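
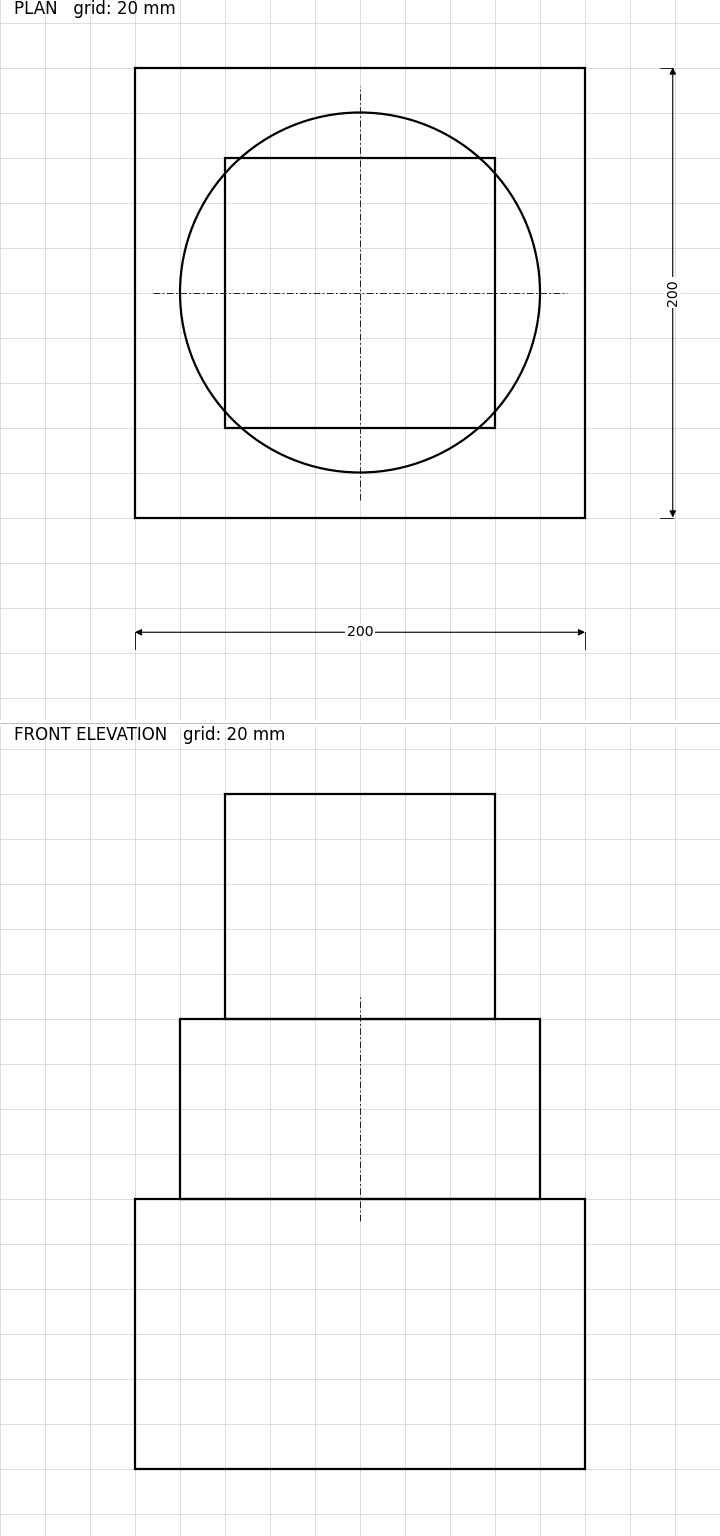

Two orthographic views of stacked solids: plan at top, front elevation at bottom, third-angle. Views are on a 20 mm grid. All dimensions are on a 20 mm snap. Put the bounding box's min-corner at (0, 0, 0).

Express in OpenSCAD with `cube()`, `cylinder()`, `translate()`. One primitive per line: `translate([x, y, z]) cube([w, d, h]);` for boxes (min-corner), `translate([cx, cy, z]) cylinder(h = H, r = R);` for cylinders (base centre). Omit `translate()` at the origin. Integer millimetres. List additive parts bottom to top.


cube([200, 200, 120]);
translate([100, 100, 120]) cylinder(h = 80, r = 80);
translate([40, 40, 200]) cube([120, 120, 100]);


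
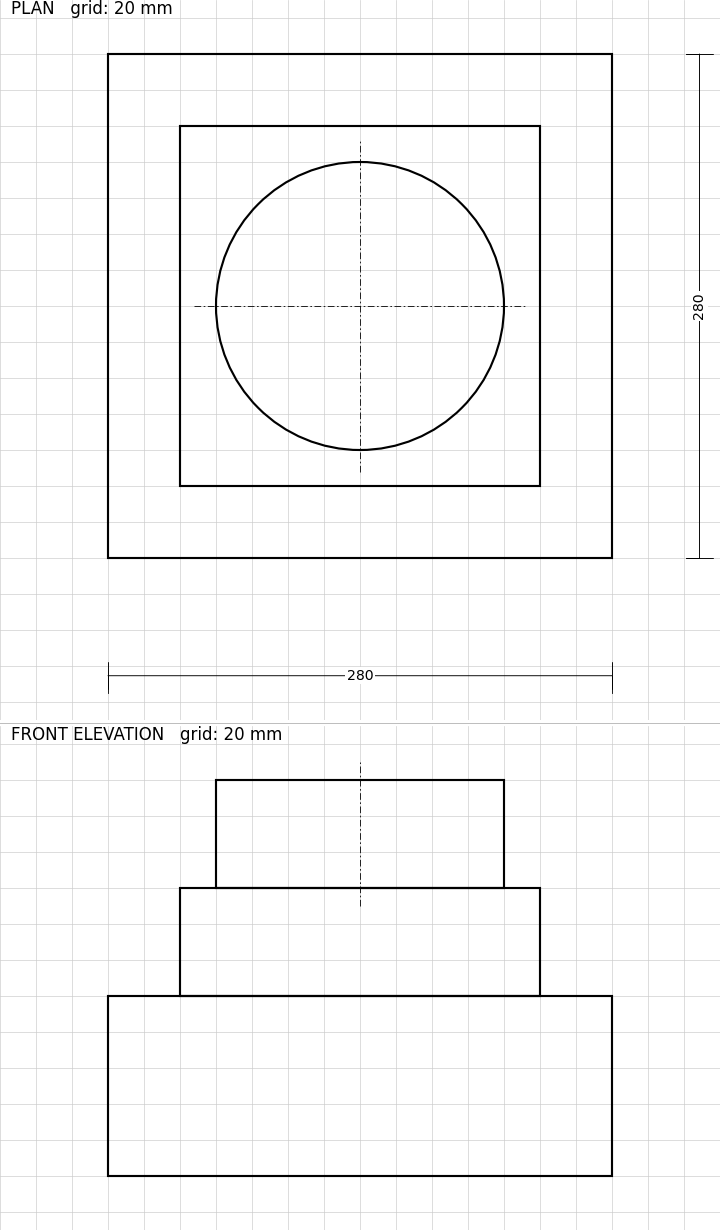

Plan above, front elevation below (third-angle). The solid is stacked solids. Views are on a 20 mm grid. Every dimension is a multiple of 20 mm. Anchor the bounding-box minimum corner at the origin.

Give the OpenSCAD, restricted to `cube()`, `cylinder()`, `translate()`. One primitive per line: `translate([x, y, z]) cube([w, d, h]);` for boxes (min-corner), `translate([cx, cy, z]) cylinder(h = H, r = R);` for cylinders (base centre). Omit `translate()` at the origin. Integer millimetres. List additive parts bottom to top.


cube([280, 280, 100]);
translate([40, 40, 100]) cube([200, 200, 60]);
translate([140, 140, 160]) cylinder(h = 60, r = 80);


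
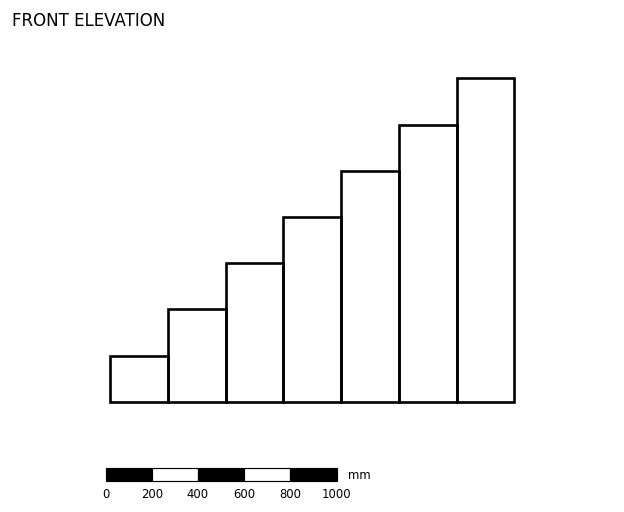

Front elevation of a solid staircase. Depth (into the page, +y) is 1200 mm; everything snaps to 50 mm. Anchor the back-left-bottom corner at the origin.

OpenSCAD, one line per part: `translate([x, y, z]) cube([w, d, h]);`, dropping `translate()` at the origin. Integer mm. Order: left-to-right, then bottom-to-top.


cube([250, 1200, 200]);
translate([250, 0, 0]) cube([250, 1200, 400]);
translate([500, 0, 0]) cube([250, 1200, 600]);
translate([750, 0, 0]) cube([250, 1200, 800]);
translate([1000, 0, 0]) cube([250, 1200, 1000]);
translate([1250, 0, 0]) cube([250, 1200, 1200]);
translate([1500, 0, 0]) cube([250, 1200, 1400]);


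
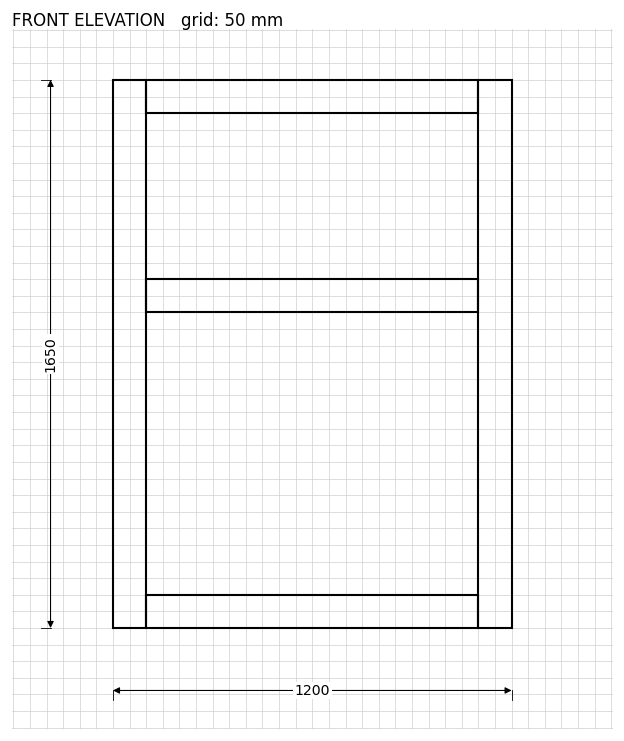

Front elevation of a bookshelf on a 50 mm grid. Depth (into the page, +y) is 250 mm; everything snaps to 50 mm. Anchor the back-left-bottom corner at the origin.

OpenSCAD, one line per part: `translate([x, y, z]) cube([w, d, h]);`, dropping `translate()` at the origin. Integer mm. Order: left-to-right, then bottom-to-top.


cube([100, 250, 1650]);
translate([100, 0, 0]) cube([1000, 250, 100]);
translate([100, 0, 950]) cube([1000, 250, 100]);
translate([100, 0, 1550]) cube([1000, 250, 100]);
translate([1100, 0, 0]) cube([100, 250, 1650]);


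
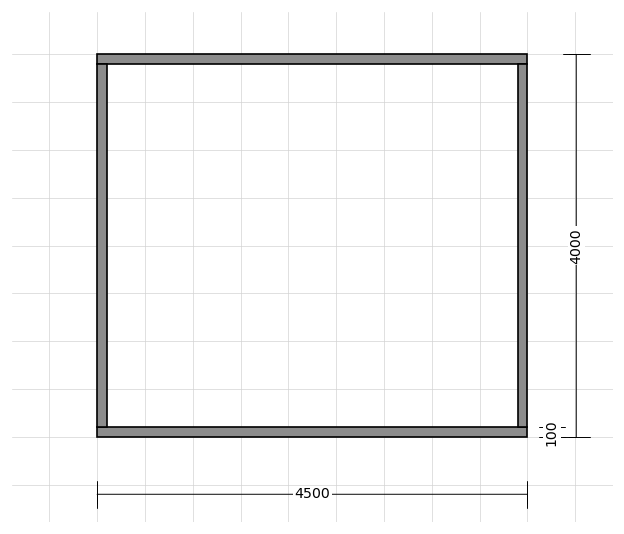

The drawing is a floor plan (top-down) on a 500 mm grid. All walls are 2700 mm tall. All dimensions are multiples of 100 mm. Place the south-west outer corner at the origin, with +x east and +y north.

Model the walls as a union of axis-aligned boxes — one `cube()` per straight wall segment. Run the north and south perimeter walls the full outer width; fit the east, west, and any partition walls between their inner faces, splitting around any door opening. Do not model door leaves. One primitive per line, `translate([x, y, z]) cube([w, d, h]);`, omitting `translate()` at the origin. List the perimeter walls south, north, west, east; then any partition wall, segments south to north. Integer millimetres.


cube([4500, 100, 2700]);
translate([0, 3900, 0]) cube([4500, 100, 2700]);
translate([0, 100, 0]) cube([100, 3800, 2700]);
translate([4400, 100, 0]) cube([100, 3800, 2700]);


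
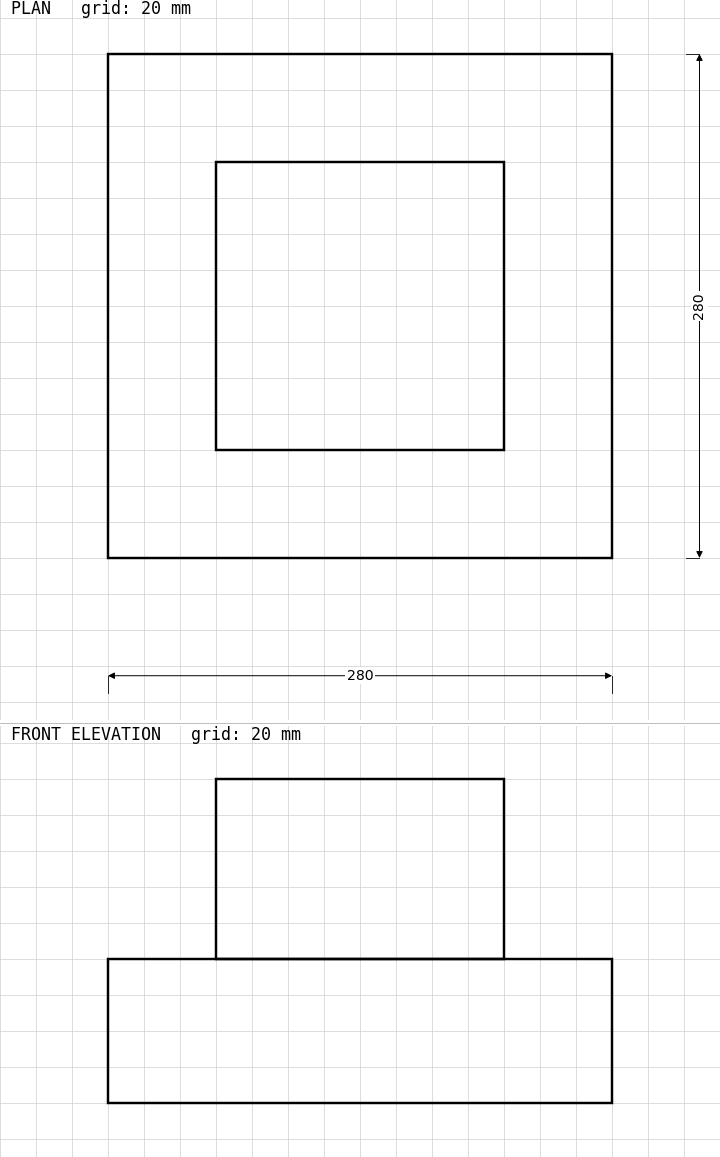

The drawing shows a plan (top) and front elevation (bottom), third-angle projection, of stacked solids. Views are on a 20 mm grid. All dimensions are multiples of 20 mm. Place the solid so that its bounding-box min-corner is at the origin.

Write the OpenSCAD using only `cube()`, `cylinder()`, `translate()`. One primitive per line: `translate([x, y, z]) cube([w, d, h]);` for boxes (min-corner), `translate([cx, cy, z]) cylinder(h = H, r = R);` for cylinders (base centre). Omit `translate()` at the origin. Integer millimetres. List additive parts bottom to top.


cube([280, 280, 80]);
translate([60, 60, 80]) cube([160, 160, 100]);


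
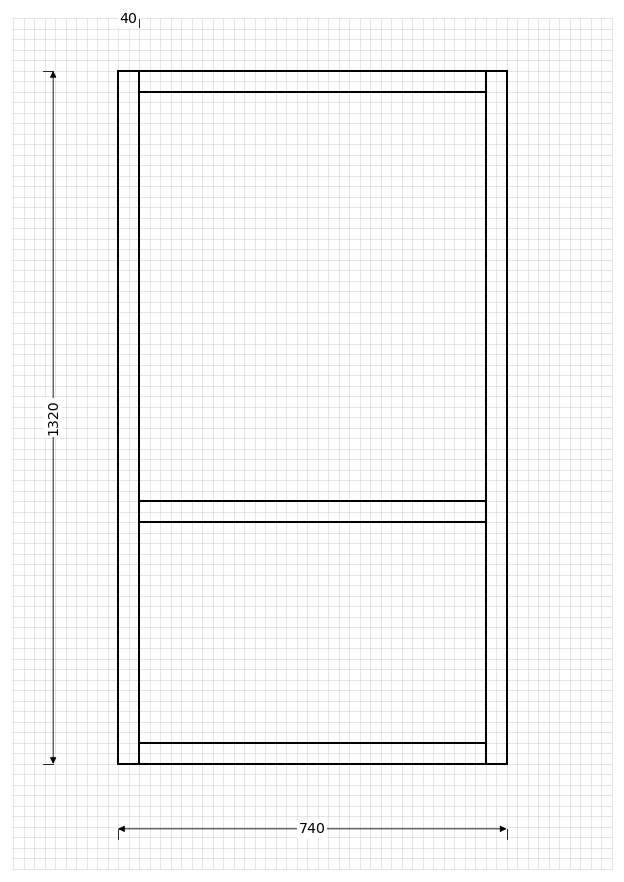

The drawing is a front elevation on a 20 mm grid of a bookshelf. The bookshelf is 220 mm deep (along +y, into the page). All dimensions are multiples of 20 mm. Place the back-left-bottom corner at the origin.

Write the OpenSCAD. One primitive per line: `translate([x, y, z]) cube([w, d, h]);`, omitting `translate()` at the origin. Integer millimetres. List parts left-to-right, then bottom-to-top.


cube([40, 220, 1320]);
translate([40, 0, 0]) cube([660, 220, 40]);
translate([40, 0, 460]) cube([660, 220, 40]);
translate([40, 0, 1280]) cube([660, 220, 40]);
translate([700, 0, 0]) cube([40, 220, 1320]);


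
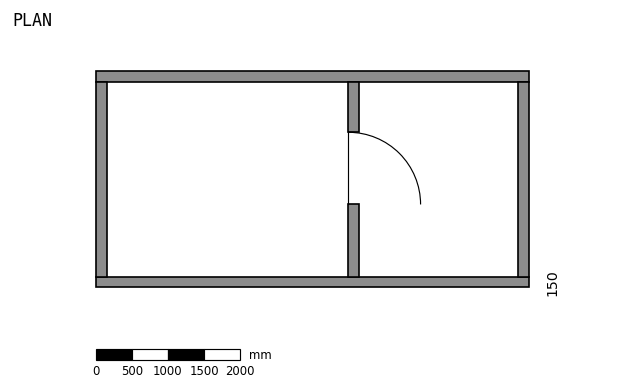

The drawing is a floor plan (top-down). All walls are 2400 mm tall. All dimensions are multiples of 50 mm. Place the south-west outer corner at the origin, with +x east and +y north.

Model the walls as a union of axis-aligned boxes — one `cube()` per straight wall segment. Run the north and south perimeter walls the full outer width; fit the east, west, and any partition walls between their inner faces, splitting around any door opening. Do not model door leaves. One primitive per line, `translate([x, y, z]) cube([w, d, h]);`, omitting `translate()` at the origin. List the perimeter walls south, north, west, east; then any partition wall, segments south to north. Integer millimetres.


cube([6000, 150, 2400]);
translate([0, 2850, 0]) cube([6000, 150, 2400]);
translate([0, 150, 0]) cube([150, 2700, 2400]);
translate([5850, 150, 0]) cube([150, 2700, 2400]);
translate([3500, 150, 0]) cube([150, 1000, 2400]);
translate([3500, 2150, 0]) cube([150, 700, 2400]);


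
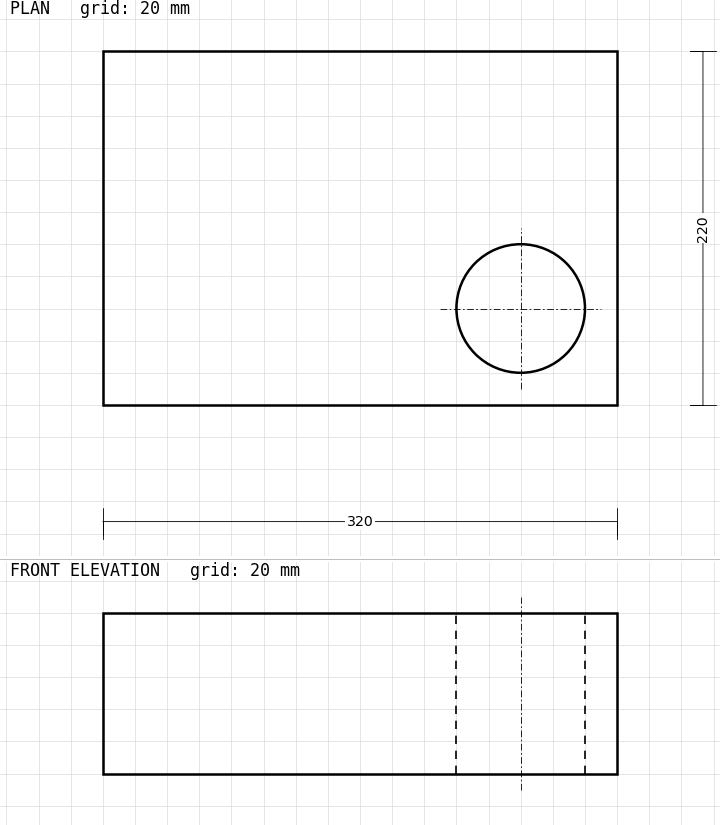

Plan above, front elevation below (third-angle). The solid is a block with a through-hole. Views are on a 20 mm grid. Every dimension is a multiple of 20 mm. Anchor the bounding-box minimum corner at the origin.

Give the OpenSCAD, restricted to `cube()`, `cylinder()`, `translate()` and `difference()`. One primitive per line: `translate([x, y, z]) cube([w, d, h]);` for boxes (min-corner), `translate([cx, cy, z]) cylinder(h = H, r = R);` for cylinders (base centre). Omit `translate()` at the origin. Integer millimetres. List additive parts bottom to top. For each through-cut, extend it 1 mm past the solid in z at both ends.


difference() {
  cube([320, 220, 100]);
  translate([260, 60, -1]) cylinder(h = 102, r = 40);
}


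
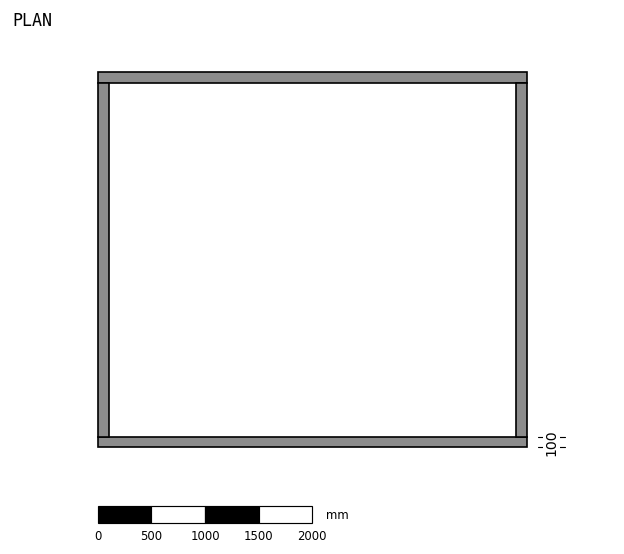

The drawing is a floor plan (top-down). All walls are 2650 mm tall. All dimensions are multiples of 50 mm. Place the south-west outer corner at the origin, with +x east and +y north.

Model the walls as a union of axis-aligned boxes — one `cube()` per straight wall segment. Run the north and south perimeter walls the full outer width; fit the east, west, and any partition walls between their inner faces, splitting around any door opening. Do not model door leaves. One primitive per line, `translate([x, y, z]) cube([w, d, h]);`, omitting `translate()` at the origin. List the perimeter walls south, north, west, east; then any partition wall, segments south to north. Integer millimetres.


cube([4000, 100, 2650]);
translate([0, 3400, 0]) cube([4000, 100, 2650]);
translate([0, 100, 0]) cube([100, 3300, 2650]);
translate([3900, 100, 0]) cube([100, 3300, 2650]);


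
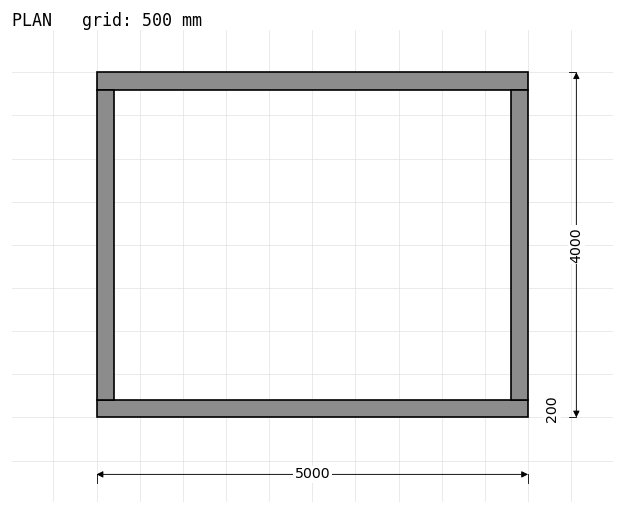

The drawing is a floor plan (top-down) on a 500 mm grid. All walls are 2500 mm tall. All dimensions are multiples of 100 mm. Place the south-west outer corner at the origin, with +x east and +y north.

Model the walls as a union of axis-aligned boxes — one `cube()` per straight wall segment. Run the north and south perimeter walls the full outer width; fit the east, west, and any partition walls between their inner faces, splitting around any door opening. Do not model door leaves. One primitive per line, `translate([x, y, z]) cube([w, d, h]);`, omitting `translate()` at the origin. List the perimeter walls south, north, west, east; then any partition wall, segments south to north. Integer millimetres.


cube([5000, 200, 2500]);
translate([0, 3800, 0]) cube([5000, 200, 2500]);
translate([0, 200, 0]) cube([200, 3600, 2500]);
translate([4800, 200, 0]) cube([200, 3600, 2500]);


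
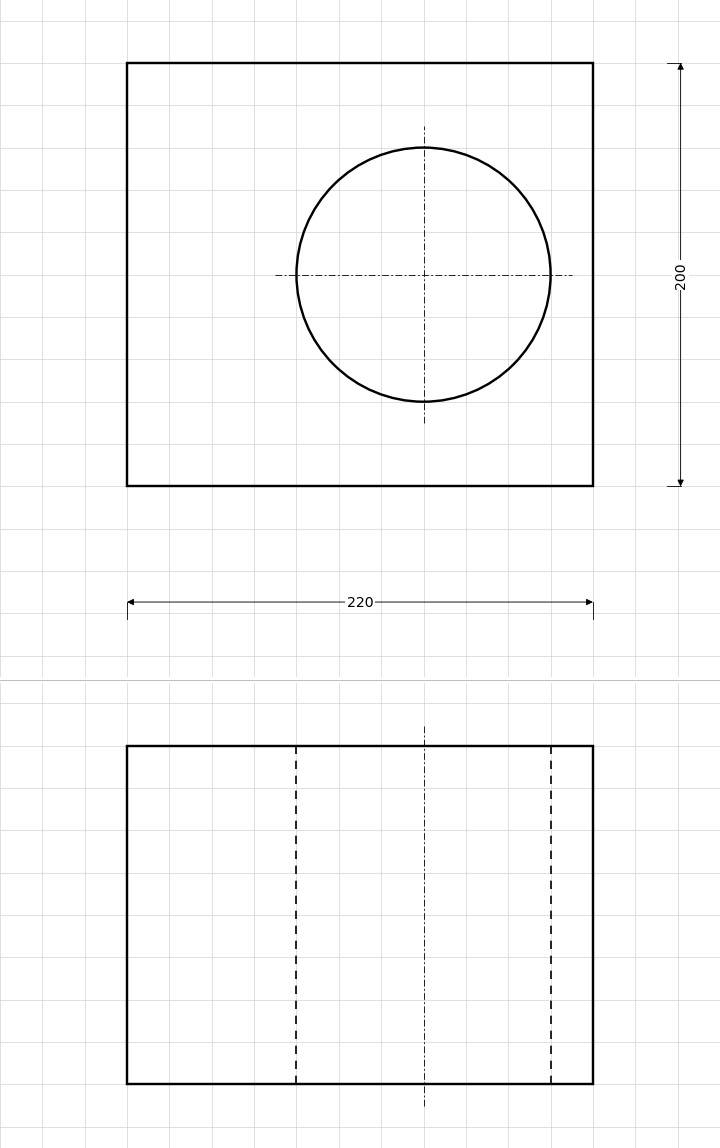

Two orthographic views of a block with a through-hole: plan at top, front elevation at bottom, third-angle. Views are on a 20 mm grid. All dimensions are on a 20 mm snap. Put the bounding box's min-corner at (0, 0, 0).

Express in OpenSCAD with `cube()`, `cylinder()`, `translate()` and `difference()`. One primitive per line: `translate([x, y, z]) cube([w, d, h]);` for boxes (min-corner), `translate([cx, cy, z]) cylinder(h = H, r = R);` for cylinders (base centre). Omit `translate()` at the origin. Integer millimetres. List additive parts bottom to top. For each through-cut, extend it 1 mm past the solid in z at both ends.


difference() {
  cube([220, 200, 160]);
  translate([140, 100, -1]) cylinder(h = 162, r = 60);
}


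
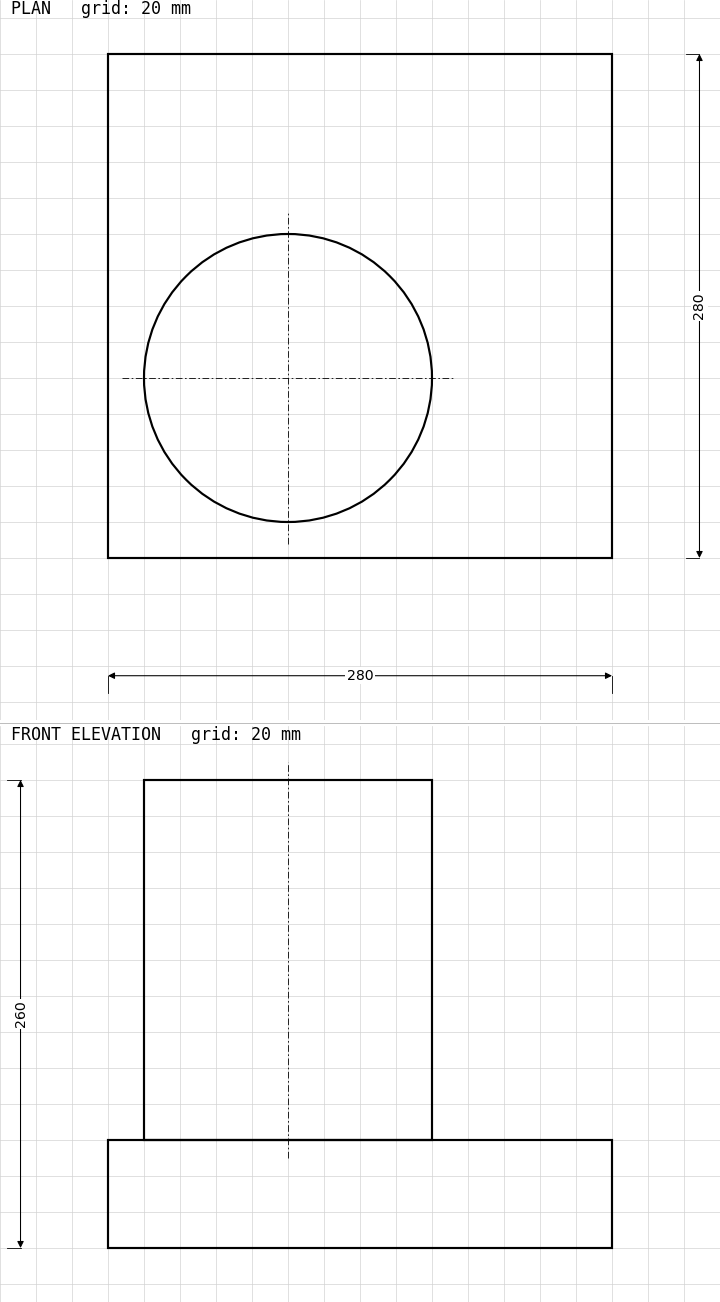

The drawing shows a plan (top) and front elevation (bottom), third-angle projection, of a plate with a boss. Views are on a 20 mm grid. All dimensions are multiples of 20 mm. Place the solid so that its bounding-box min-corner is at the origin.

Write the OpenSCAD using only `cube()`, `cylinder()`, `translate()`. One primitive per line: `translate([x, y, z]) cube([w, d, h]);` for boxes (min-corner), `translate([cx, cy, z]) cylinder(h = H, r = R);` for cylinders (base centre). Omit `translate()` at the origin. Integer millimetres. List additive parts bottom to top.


cube([280, 280, 60]);
translate([100, 100, 60]) cylinder(h = 200, r = 80);


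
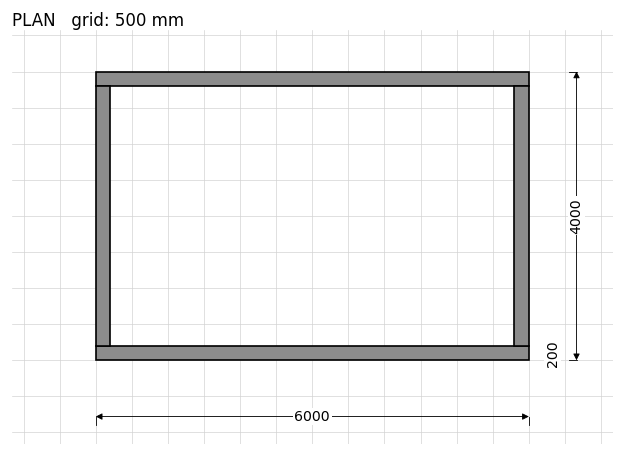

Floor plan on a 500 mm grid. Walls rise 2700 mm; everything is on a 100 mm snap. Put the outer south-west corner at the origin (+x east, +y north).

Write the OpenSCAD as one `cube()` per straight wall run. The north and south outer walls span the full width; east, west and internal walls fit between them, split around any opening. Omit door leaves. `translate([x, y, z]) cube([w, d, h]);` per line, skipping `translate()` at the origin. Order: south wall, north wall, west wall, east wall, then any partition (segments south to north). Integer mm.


cube([6000, 200, 2700]);
translate([0, 3800, 0]) cube([6000, 200, 2700]);
translate([0, 200, 0]) cube([200, 3600, 2700]);
translate([5800, 200, 0]) cube([200, 3600, 2700]);


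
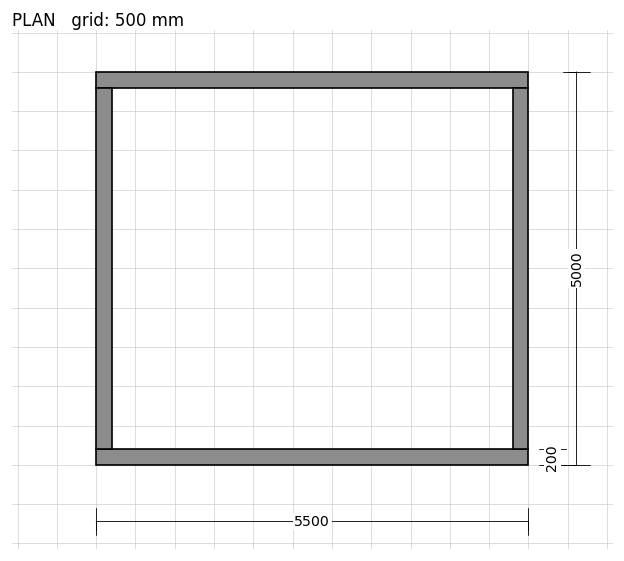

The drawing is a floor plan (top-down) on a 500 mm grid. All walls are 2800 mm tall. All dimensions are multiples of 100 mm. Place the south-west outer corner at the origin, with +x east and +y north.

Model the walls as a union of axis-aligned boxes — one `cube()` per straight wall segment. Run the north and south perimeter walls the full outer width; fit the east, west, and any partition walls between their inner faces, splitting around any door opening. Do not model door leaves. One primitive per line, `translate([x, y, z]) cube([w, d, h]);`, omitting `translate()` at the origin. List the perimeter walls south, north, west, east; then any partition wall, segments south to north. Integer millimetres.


cube([5500, 200, 2800]);
translate([0, 4800, 0]) cube([5500, 200, 2800]);
translate([0, 200, 0]) cube([200, 4600, 2800]);
translate([5300, 200, 0]) cube([200, 4600, 2800]);


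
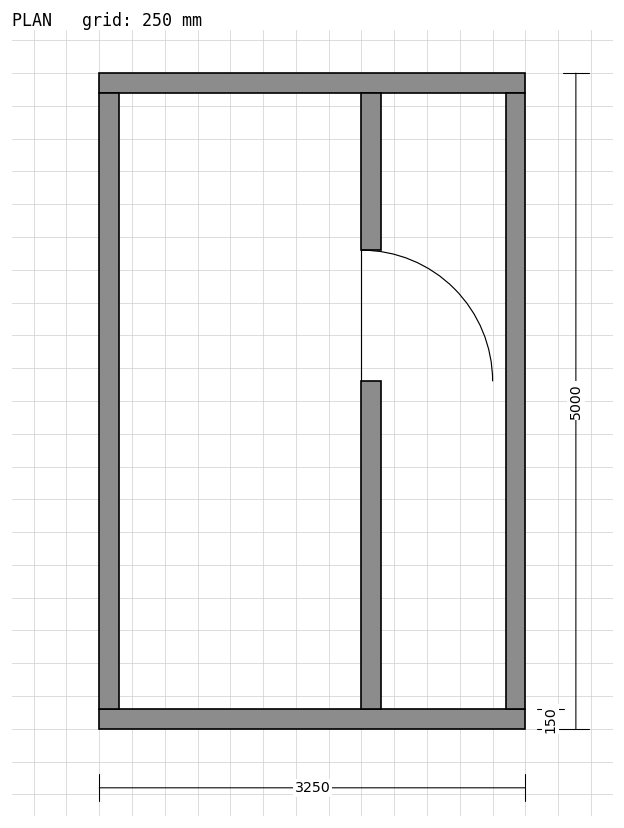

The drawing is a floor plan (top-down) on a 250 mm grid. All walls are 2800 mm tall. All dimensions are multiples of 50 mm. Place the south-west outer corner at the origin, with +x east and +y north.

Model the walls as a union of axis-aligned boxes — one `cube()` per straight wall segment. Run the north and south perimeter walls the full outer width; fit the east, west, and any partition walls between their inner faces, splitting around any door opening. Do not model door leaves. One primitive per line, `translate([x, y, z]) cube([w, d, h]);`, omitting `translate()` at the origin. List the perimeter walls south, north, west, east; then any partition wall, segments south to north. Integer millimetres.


cube([3250, 150, 2800]);
translate([0, 4850, 0]) cube([3250, 150, 2800]);
translate([0, 150, 0]) cube([150, 4700, 2800]);
translate([3100, 150, 0]) cube([150, 4700, 2800]);
translate([2000, 150, 0]) cube([150, 2500, 2800]);
translate([2000, 3650, 0]) cube([150, 1200, 2800]);


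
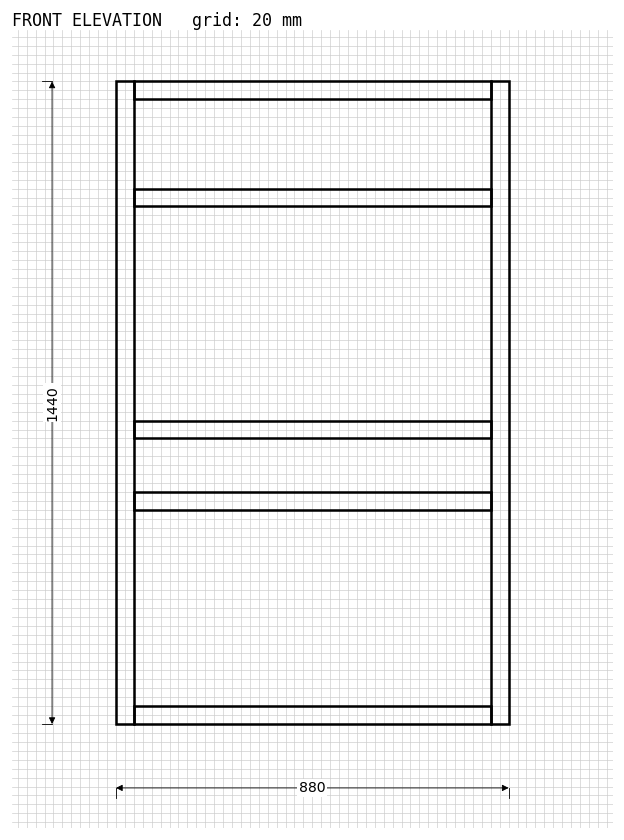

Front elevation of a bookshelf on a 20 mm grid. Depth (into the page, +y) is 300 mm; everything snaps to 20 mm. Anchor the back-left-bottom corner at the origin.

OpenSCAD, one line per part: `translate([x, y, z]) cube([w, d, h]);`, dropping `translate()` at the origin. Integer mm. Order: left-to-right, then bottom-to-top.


cube([40, 300, 1440]);
translate([40, 0, 0]) cube([800, 300, 40]);
translate([40, 0, 480]) cube([800, 300, 40]);
translate([40, 0, 640]) cube([800, 300, 40]);
translate([40, 0, 1160]) cube([800, 300, 40]);
translate([40, 0, 1400]) cube([800, 300, 40]);
translate([840, 0, 0]) cube([40, 300, 1440]);


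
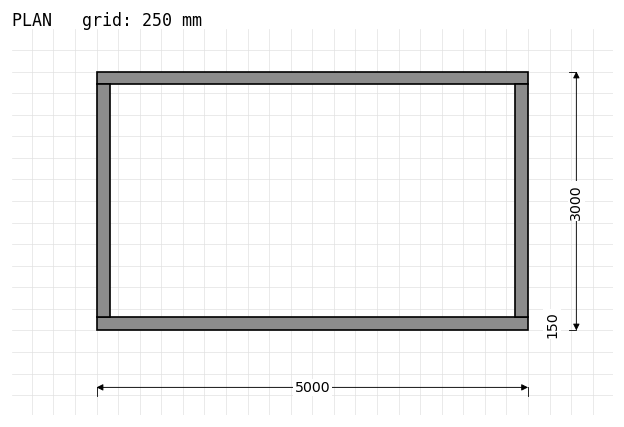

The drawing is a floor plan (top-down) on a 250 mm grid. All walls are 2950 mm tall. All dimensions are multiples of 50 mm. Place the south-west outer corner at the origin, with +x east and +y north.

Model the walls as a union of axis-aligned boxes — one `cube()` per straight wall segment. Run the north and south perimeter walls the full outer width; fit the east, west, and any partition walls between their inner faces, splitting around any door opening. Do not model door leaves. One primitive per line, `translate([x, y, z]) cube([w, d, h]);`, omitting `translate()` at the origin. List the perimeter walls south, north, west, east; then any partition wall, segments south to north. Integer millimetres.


cube([5000, 150, 2950]);
translate([0, 2850, 0]) cube([5000, 150, 2950]);
translate([0, 150, 0]) cube([150, 2700, 2950]);
translate([4850, 150, 0]) cube([150, 2700, 2950]);


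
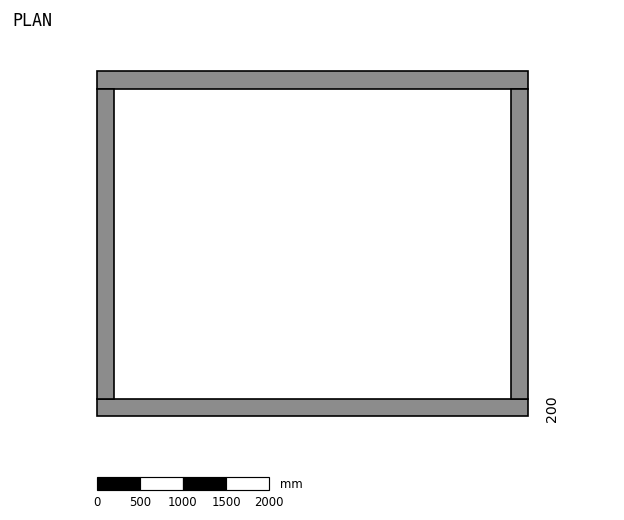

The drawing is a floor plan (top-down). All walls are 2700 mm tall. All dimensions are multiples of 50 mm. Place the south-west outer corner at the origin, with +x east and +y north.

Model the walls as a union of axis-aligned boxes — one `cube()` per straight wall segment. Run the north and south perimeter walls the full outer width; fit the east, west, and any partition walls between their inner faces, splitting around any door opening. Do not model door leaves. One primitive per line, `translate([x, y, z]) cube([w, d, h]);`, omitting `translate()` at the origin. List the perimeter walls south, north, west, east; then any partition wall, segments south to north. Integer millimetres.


cube([5000, 200, 2700]);
translate([0, 3800, 0]) cube([5000, 200, 2700]);
translate([0, 200, 0]) cube([200, 3600, 2700]);
translate([4800, 200, 0]) cube([200, 3600, 2700]);


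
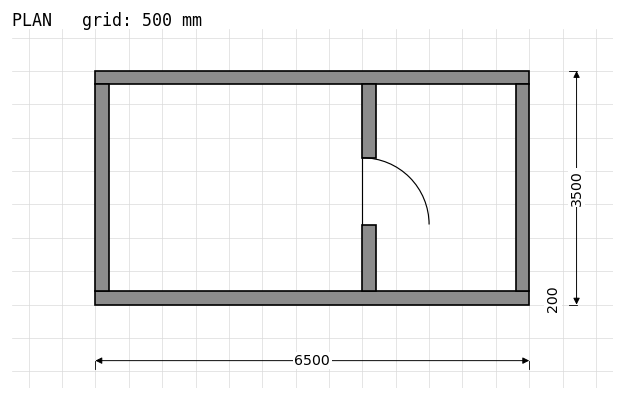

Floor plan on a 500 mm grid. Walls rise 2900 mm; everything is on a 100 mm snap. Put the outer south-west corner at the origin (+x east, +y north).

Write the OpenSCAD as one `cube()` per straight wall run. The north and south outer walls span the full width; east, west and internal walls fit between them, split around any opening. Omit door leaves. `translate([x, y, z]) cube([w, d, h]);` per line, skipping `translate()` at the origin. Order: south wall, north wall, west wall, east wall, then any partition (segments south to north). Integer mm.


cube([6500, 200, 2900]);
translate([0, 3300, 0]) cube([6500, 200, 2900]);
translate([0, 200, 0]) cube([200, 3100, 2900]);
translate([6300, 200, 0]) cube([200, 3100, 2900]);
translate([4000, 200, 0]) cube([200, 1000, 2900]);
translate([4000, 2200, 0]) cube([200, 1100, 2900]);


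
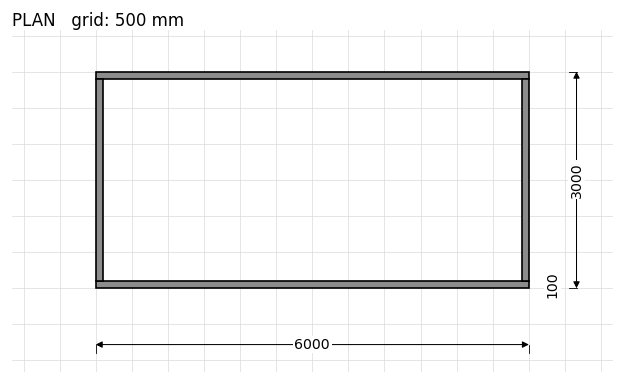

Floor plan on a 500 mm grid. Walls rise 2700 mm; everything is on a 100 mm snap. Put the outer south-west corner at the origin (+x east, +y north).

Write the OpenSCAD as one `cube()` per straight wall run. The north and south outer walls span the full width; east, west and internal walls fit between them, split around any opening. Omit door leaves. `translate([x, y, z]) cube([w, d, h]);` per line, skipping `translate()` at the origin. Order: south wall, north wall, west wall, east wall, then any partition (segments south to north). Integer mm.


cube([6000, 100, 2700]);
translate([0, 2900, 0]) cube([6000, 100, 2700]);
translate([0, 100, 0]) cube([100, 2800, 2700]);
translate([5900, 100, 0]) cube([100, 2800, 2700]);


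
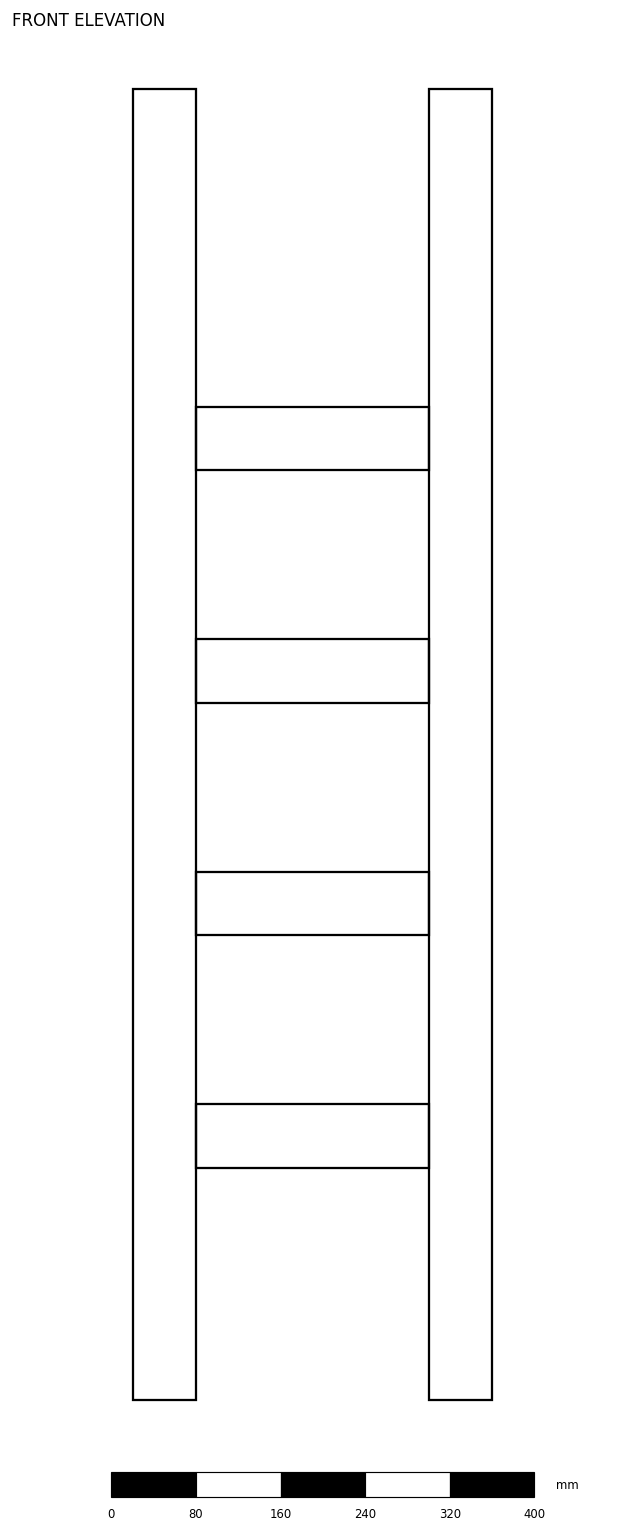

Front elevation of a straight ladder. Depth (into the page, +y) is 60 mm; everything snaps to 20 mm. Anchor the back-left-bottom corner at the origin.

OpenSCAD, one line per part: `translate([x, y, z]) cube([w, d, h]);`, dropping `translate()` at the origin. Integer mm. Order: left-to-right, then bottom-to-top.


cube([60, 60, 1240]);
translate([60, 0, 220]) cube([220, 60, 60]);
translate([60, 0, 440]) cube([220, 60, 60]);
translate([60, 0, 660]) cube([220, 60, 60]);
translate([60, 0, 880]) cube([220, 60, 60]);
translate([280, 0, 0]) cube([60, 60, 1240]);


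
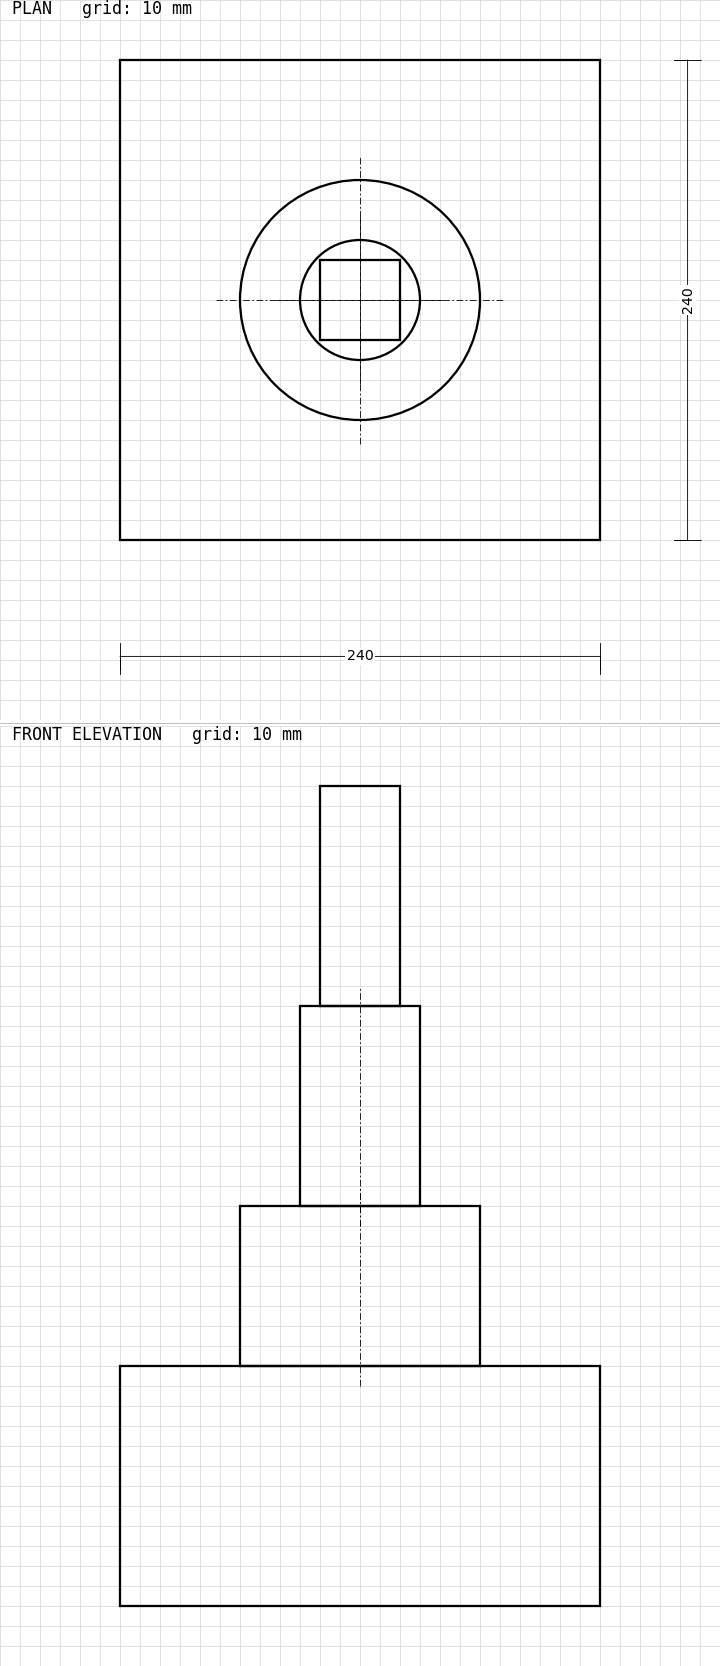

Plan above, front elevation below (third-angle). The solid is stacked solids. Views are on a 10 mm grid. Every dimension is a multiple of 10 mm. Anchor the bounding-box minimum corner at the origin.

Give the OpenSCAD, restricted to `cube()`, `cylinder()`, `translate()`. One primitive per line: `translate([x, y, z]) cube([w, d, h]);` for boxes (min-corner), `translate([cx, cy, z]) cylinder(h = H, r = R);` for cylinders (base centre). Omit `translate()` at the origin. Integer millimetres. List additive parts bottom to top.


cube([240, 240, 120]);
translate([120, 120, 120]) cylinder(h = 80, r = 60);
translate([120, 120, 200]) cylinder(h = 100, r = 30);
translate([100, 100, 300]) cube([40, 40, 110]);


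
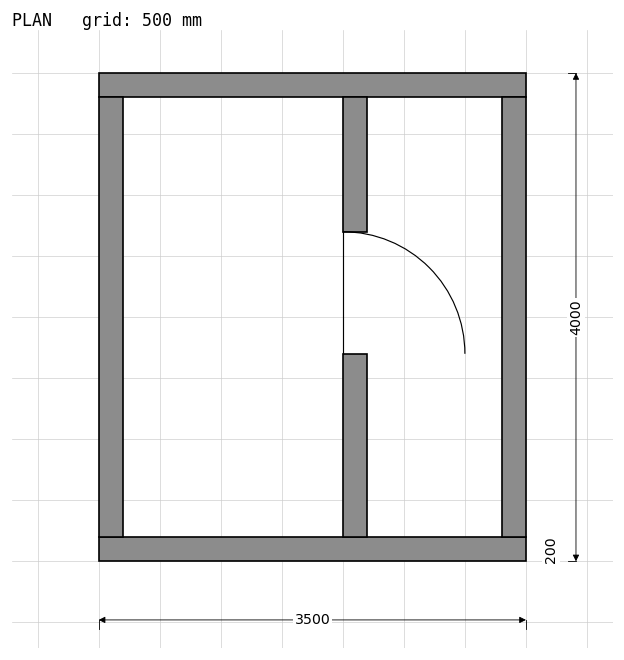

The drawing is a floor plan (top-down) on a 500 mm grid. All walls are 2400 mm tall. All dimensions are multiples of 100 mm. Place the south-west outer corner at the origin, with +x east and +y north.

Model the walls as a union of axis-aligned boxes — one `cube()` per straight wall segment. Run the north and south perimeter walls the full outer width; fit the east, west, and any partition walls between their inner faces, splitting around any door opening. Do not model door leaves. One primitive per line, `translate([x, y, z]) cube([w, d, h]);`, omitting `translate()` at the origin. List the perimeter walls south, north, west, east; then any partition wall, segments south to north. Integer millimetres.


cube([3500, 200, 2400]);
translate([0, 3800, 0]) cube([3500, 200, 2400]);
translate([0, 200, 0]) cube([200, 3600, 2400]);
translate([3300, 200, 0]) cube([200, 3600, 2400]);
translate([2000, 200, 0]) cube([200, 1500, 2400]);
translate([2000, 2700, 0]) cube([200, 1100, 2400]);


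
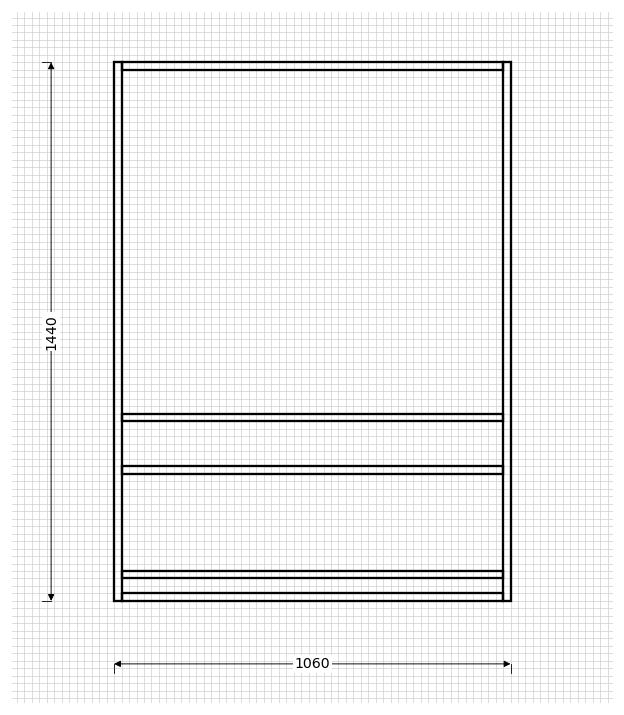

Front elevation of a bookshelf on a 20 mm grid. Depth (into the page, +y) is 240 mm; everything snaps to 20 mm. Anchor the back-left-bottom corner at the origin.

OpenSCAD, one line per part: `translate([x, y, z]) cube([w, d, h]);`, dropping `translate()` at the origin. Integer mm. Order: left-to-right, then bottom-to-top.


cube([20, 240, 1440]);
translate([20, 0, 0]) cube([1020, 240, 20]);
translate([20, 0, 60]) cube([1020, 240, 20]);
translate([20, 0, 340]) cube([1020, 240, 20]);
translate([20, 0, 480]) cube([1020, 240, 20]);
translate([20, 0, 1420]) cube([1020, 240, 20]);
translate([1040, 0, 0]) cube([20, 240, 1440]);


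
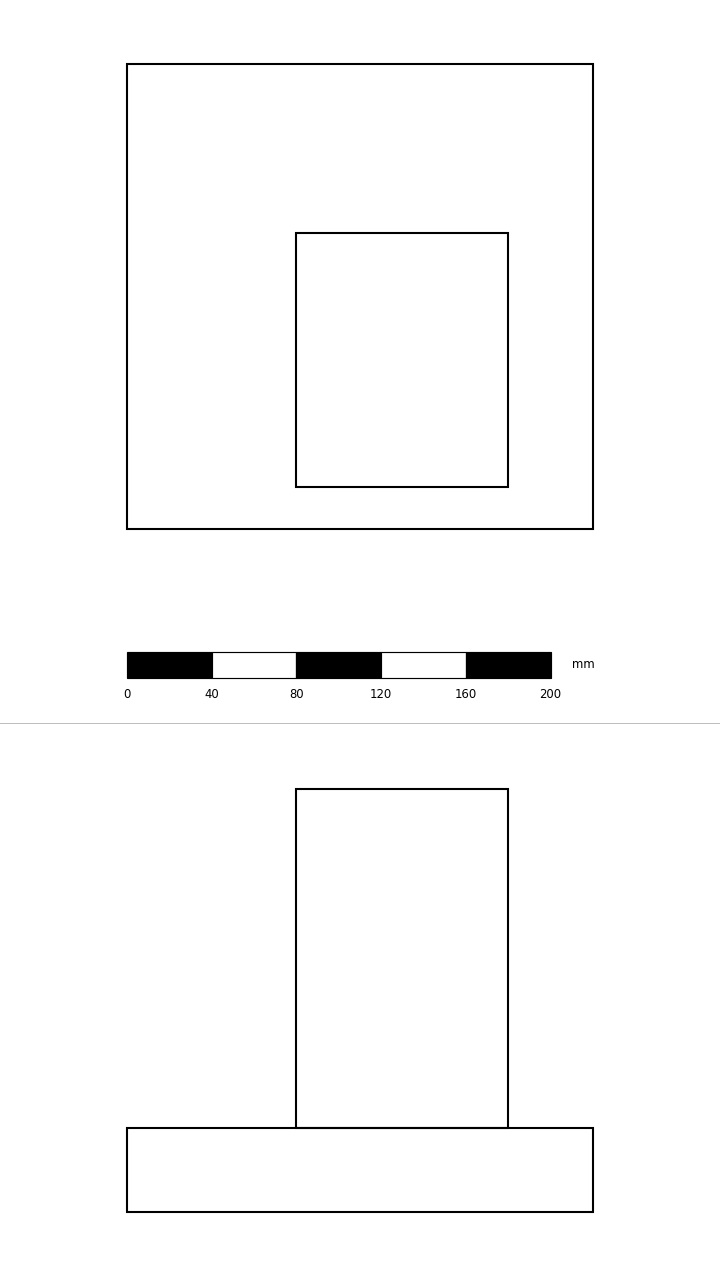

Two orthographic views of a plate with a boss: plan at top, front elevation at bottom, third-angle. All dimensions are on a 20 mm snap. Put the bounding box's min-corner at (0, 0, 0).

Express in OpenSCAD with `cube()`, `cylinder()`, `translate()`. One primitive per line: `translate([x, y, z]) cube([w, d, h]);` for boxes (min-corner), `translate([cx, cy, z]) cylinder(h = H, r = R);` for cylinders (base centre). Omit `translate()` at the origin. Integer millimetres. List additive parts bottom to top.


cube([220, 220, 40]);
translate([80, 20, 40]) cube([100, 120, 160]);


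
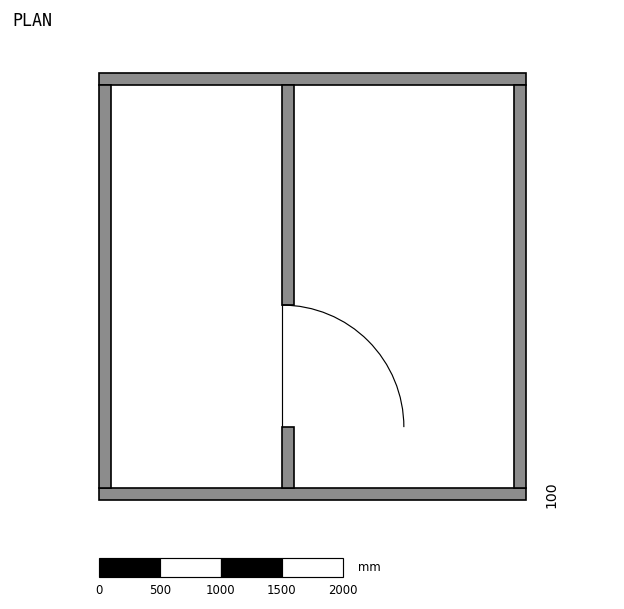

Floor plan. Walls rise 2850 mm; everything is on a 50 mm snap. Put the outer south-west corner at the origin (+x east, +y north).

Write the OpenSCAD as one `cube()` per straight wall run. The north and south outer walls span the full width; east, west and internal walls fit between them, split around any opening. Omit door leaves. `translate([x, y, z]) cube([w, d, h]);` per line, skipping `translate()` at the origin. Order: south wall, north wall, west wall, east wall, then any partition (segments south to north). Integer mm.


cube([3500, 100, 2850]);
translate([0, 3400, 0]) cube([3500, 100, 2850]);
translate([0, 100, 0]) cube([100, 3300, 2850]);
translate([3400, 100, 0]) cube([100, 3300, 2850]);
translate([1500, 100, 0]) cube([100, 500, 2850]);
translate([1500, 1600, 0]) cube([100, 1800, 2850]);


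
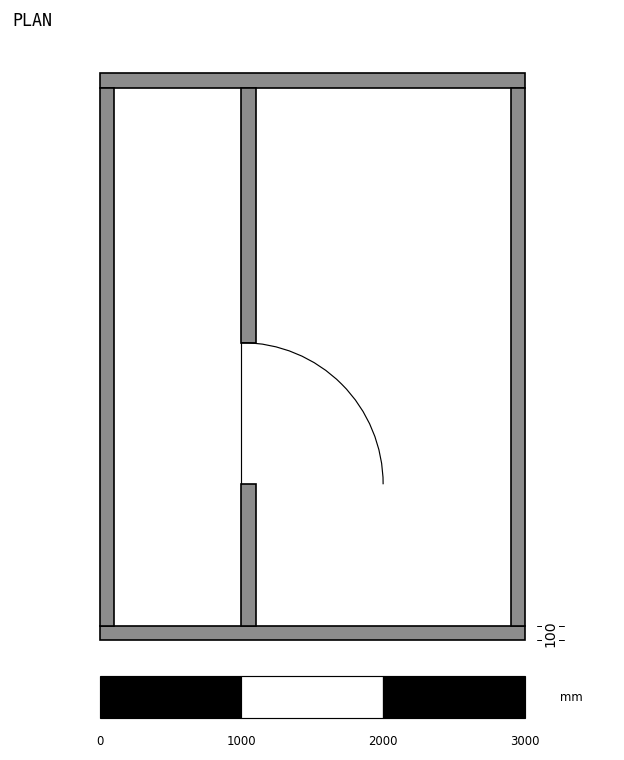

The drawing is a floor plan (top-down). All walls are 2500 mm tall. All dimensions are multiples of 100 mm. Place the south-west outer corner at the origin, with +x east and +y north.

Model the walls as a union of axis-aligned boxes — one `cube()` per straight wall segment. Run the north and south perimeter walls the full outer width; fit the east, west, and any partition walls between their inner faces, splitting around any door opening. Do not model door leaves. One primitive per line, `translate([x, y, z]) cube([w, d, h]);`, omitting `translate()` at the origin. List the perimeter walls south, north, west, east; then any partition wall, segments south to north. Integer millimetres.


cube([3000, 100, 2500]);
translate([0, 3900, 0]) cube([3000, 100, 2500]);
translate([0, 100, 0]) cube([100, 3800, 2500]);
translate([2900, 100, 0]) cube([100, 3800, 2500]);
translate([1000, 100, 0]) cube([100, 1000, 2500]);
translate([1000, 2100, 0]) cube([100, 1800, 2500]);


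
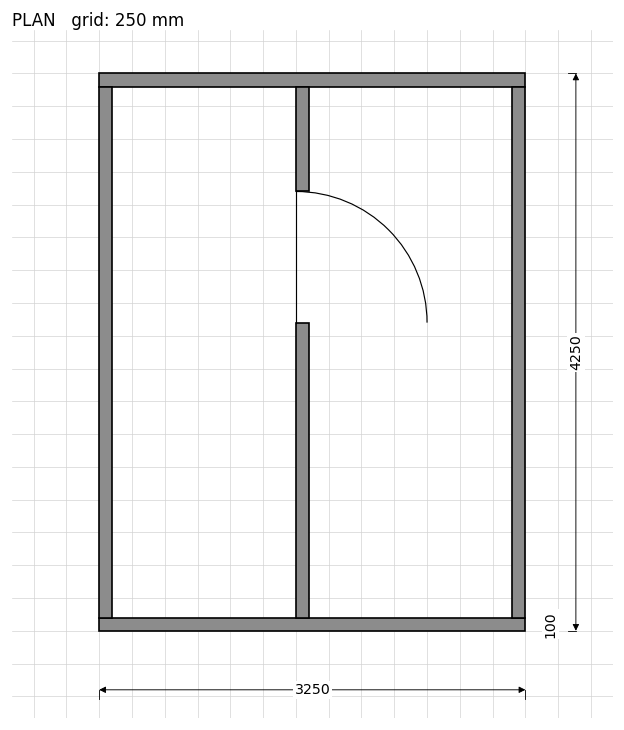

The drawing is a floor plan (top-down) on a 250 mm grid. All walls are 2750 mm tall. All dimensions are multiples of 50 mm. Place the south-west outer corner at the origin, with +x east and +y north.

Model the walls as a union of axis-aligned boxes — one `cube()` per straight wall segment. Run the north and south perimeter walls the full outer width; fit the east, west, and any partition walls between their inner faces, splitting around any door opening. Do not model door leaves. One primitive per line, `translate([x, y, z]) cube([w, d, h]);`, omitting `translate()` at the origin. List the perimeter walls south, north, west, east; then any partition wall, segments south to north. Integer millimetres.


cube([3250, 100, 2750]);
translate([0, 4150, 0]) cube([3250, 100, 2750]);
translate([0, 100, 0]) cube([100, 4050, 2750]);
translate([3150, 100, 0]) cube([100, 4050, 2750]);
translate([1500, 100, 0]) cube([100, 2250, 2750]);
translate([1500, 3350, 0]) cube([100, 800, 2750]);


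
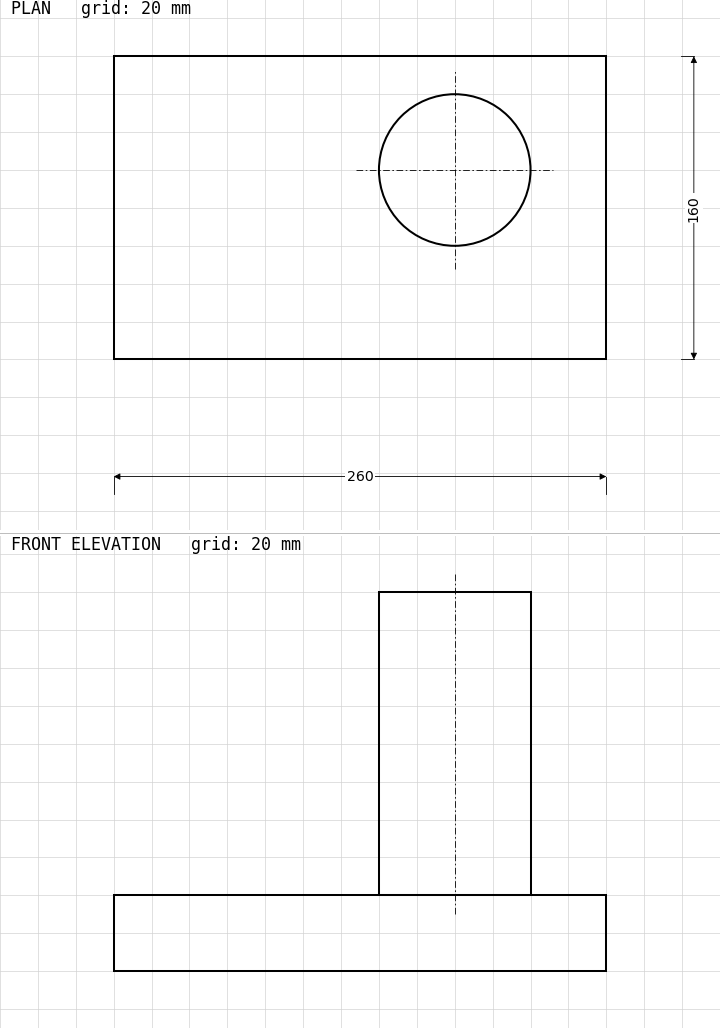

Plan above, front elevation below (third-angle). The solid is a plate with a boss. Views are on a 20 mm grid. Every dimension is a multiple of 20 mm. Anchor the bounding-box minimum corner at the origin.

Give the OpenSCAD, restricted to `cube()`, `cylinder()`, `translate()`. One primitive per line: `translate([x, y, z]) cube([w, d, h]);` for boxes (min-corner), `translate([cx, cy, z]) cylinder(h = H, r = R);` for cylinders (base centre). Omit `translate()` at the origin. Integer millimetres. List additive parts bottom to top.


cube([260, 160, 40]);
translate([180, 100, 40]) cylinder(h = 160, r = 40);


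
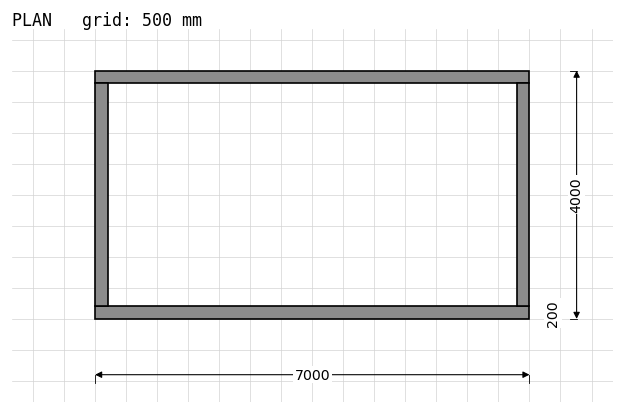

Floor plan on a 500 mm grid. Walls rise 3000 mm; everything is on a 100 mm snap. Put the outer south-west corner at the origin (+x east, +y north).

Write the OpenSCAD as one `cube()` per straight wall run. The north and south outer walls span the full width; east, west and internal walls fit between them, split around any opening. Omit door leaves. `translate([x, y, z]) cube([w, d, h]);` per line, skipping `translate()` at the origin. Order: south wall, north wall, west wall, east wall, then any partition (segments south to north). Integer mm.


cube([7000, 200, 3000]);
translate([0, 3800, 0]) cube([7000, 200, 3000]);
translate([0, 200, 0]) cube([200, 3600, 3000]);
translate([6800, 200, 0]) cube([200, 3600, 3000]);


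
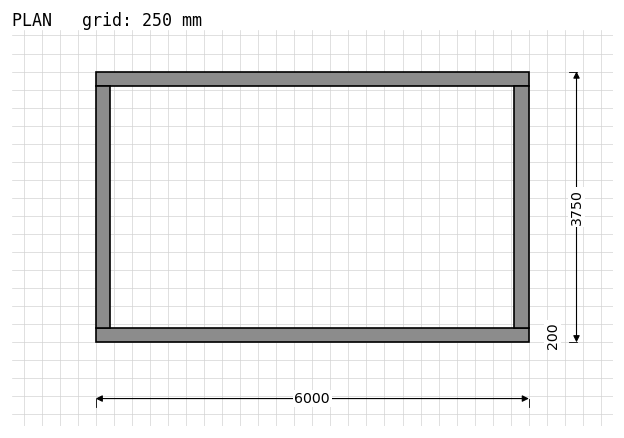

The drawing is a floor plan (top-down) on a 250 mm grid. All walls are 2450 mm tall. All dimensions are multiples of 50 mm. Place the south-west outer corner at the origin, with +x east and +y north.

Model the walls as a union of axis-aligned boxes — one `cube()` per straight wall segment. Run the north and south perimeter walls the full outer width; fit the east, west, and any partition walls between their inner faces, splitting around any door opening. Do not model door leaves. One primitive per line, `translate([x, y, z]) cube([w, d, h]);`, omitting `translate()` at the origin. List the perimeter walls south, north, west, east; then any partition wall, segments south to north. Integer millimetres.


cube([6000, 200, 2450]);
translate([0, 3550, 0]) cube([6000, 200, 2450]);
translate([0, 200, 0]) cube([200, 3350, 2450]);
translate([5800, 200, 0]) cube([200, 3350, 2450]);


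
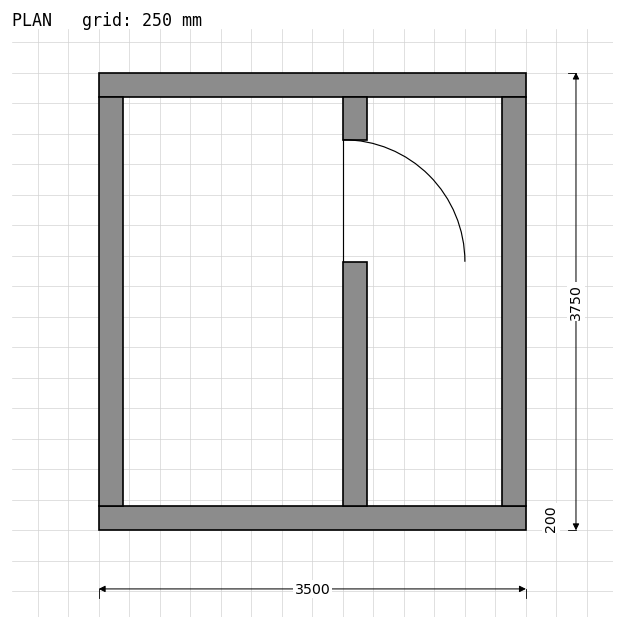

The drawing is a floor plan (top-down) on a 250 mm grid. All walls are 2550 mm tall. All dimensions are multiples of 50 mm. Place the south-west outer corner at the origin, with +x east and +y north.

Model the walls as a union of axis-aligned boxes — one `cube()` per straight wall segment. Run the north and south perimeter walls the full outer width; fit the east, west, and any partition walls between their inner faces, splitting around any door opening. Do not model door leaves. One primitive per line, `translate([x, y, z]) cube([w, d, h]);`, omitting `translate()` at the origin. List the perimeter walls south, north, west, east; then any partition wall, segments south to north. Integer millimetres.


cube([3500, 200, 2550]);
translate([0, 3550, 0]) cube([3500, 200, 2550]);
translate([0, 200, 0]) cube([200, 3350, 2550]);
translate([3300, 200, 0]) cube([200, 3350, 2550]);
translate([2000, 200, 0]) cube([200, 2000, 2550]);
translate([2000, 3200, 0]) cube([200, 350, 2550]);


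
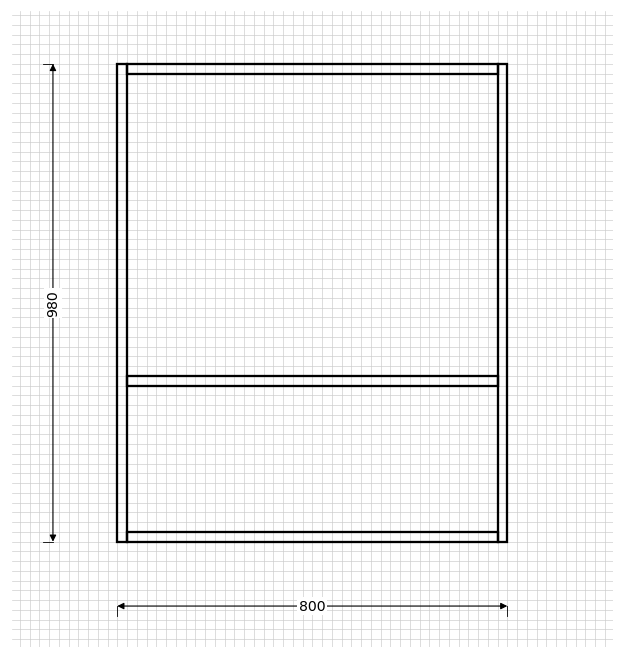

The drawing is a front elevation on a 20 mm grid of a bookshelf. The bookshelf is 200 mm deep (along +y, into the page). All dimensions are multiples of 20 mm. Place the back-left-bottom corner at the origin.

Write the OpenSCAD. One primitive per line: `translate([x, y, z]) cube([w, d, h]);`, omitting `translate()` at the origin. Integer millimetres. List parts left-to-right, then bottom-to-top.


cube([20, 200, 980]);
translate([20, 0, 0]) cube([760, 200, 20]);
translate([20, 0, 320]) cube([760, 200, 20]);
translate([20, 0, 960]) cube([760, 200, 20]);
translate([780, 0, 0]) cube([20, 200, 980]);


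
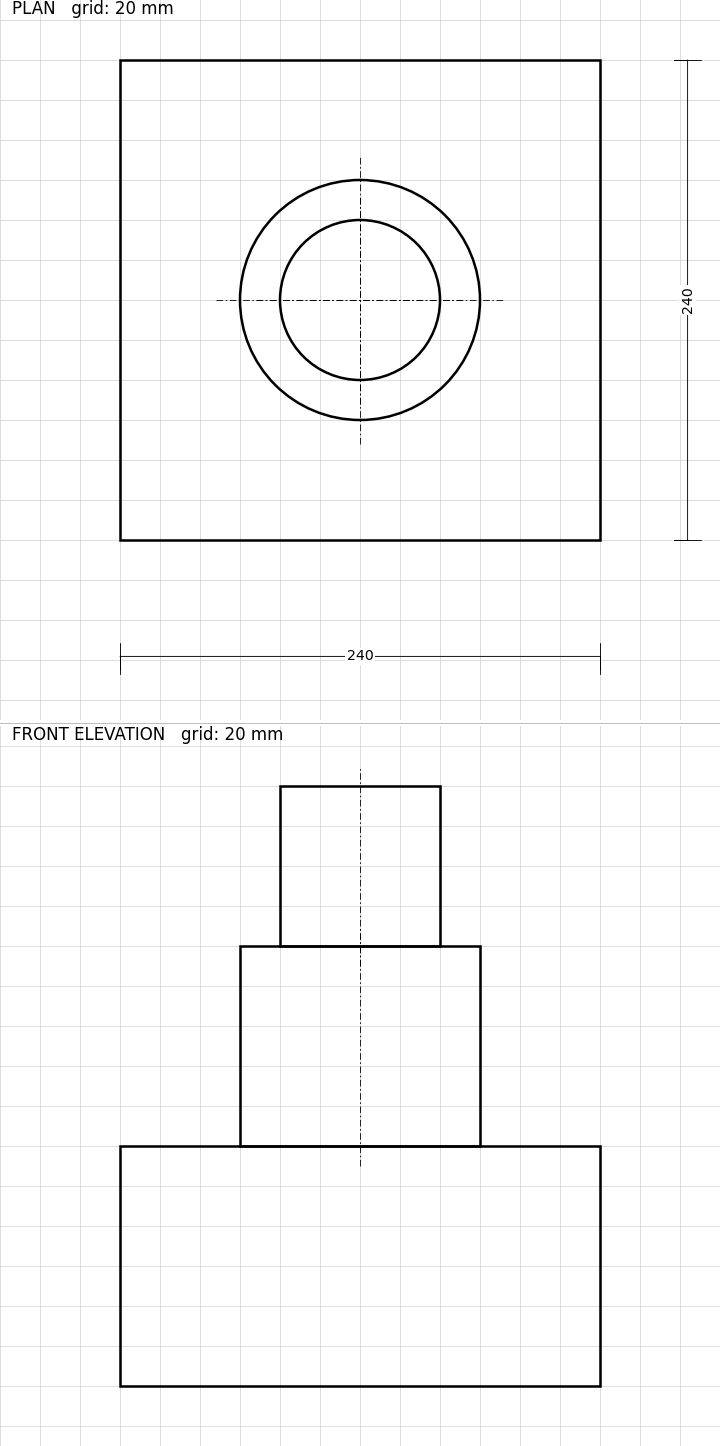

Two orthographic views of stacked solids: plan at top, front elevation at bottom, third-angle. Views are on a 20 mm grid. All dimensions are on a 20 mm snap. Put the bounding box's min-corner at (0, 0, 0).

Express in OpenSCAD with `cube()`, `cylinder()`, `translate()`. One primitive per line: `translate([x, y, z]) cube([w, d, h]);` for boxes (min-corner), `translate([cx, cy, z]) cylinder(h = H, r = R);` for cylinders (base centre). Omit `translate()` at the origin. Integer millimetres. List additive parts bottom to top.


cube([240, 240, 120]);
translate([120, 120, 120]) cylinder(h = 100, r = 60);
translate([120, 120, 220]) cylinder(h = 80, r = 40);


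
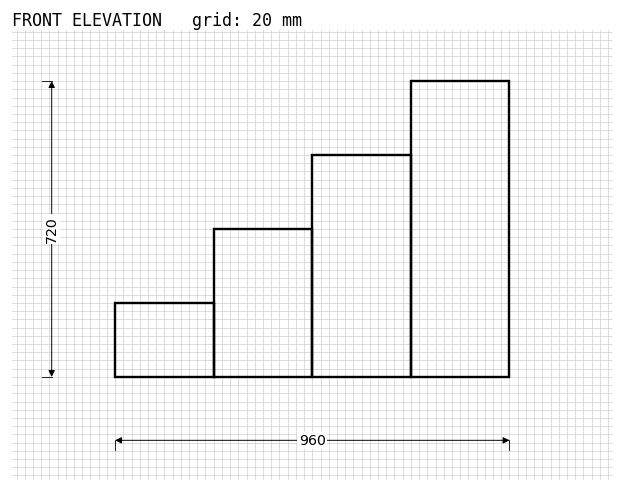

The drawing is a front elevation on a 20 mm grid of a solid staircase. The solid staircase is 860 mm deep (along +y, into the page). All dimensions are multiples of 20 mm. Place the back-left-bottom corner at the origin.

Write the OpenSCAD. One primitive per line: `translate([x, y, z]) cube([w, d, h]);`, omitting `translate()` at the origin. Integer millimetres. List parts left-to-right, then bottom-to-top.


cube([240, 860, 180]);
translate([240, 0, 0]) cube([240, 860, 360]);
translate([480, 0, 0]) cube([240, 860, 540]);
translate([720, 0, 0]) cube([240, 860, 720]);


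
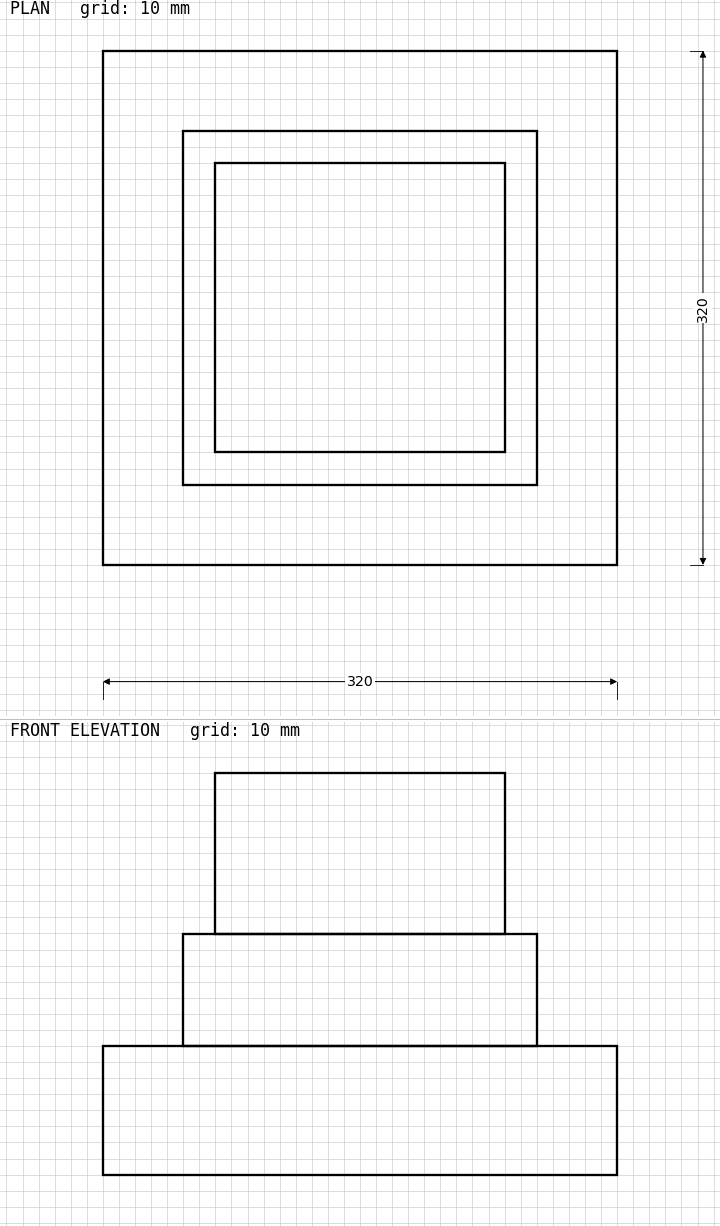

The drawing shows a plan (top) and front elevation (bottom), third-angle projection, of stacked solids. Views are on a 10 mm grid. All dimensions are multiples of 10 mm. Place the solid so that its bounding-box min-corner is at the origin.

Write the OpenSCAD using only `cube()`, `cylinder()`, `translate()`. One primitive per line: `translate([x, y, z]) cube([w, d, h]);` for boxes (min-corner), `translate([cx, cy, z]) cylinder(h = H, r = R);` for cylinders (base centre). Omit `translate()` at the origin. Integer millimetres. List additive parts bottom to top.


cube([320, 320, 80]);
translate([50, 50, 80]) cube([220, 220, 70]);
translate([70, 70, 150]) cube([180, 180, 100]);


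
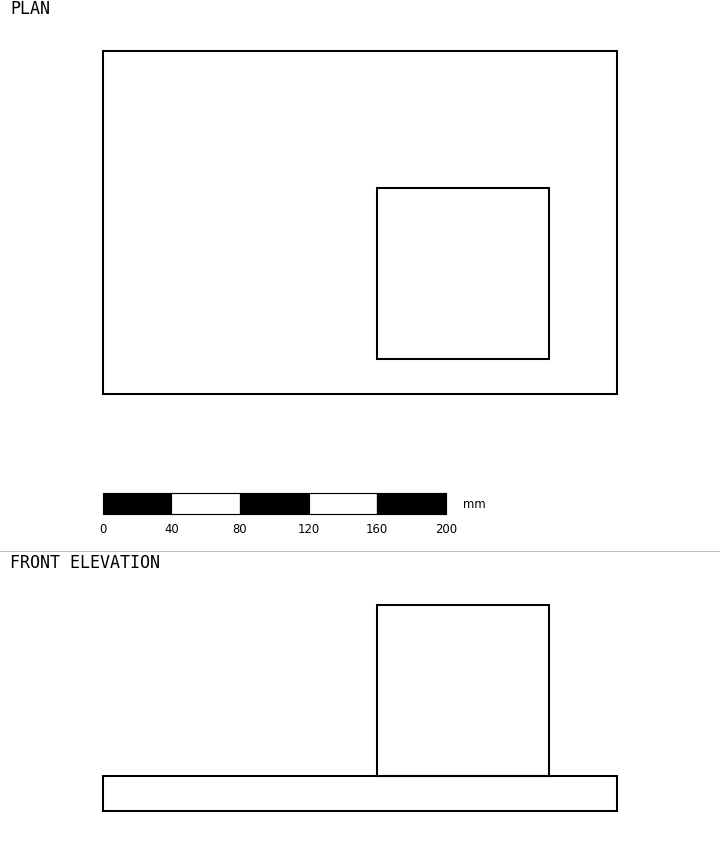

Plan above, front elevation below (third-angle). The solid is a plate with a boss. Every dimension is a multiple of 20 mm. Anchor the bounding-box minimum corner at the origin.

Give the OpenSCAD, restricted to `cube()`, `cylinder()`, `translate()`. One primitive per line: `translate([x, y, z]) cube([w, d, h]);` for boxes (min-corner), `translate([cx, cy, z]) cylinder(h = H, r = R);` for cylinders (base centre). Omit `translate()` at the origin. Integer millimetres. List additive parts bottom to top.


cube([300, 200, 20]);
translate([160, 20, 20]) cube([100, 100, 100]);


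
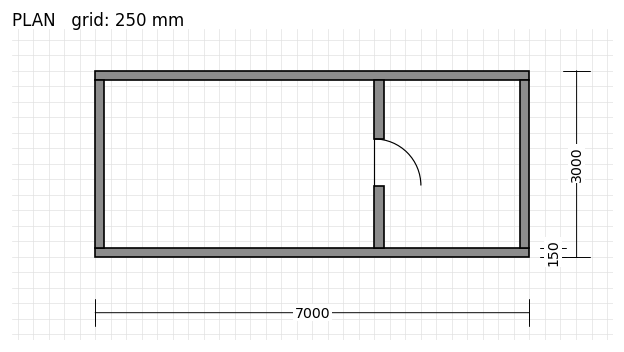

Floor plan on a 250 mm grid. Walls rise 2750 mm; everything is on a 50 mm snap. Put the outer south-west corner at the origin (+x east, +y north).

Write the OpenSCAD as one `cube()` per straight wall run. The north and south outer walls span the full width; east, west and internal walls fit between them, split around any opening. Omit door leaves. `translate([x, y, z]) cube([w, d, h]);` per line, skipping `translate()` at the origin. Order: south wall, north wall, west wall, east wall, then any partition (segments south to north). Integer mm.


cube([7000, 150, 2750]);
translate([0, 2850, 0]) cube([7000, 150, 2750]);
translate([0, 150, 0]) cube([150, 2700, 2750]);
translate([6850, 150, 0]) cube([150, 2700, 2750]);
translate([4500, 150, 0]) cube([150, 1000, 2750]);
translate([4500, 1900, 0]) cube([150, 950, 2750]);
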